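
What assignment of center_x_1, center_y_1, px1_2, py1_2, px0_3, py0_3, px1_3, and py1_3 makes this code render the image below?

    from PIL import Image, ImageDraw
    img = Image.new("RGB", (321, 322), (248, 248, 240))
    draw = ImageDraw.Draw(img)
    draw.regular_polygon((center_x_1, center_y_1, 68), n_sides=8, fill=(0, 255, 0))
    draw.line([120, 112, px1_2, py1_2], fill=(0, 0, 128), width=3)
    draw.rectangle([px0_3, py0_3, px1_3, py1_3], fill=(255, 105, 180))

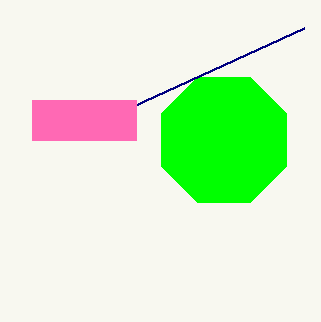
center_x_1 = 224, center_y_1 = 140, px1_2 = 304, py1_2 = 28, px0_3 = 32, py0_3 = 100, px1_3 = 136, py1_3 = 140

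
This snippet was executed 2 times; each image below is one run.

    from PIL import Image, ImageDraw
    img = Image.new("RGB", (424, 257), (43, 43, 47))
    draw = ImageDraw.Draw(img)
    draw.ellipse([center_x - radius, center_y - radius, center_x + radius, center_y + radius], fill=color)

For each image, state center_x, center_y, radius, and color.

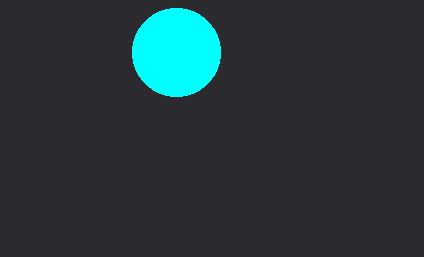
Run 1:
center_x = 176
center_y = 52
radius = 44
color = 'cyan'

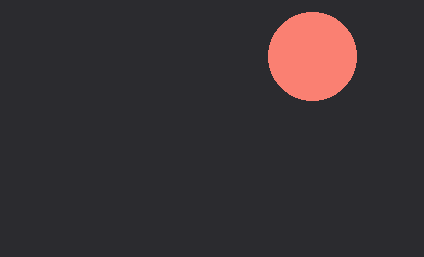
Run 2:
center_x = 312
center_y = 56
radius = 44
color = 'salmon'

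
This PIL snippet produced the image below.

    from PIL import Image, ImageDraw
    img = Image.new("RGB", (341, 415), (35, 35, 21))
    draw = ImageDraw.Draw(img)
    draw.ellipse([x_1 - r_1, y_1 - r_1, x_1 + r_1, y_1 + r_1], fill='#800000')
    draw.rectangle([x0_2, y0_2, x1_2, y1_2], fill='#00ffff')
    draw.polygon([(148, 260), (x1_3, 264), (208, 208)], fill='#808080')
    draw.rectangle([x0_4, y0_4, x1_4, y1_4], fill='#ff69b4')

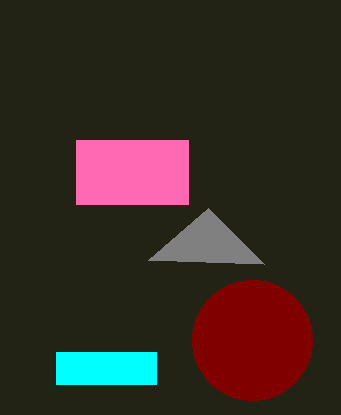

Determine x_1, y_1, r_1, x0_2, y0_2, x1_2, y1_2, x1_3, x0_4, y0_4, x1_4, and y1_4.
x_1 = 252
y_1 = 340
r_1 = 60
x0_2 = 56
y0_2 = 352
x1_2 = 156
y1_2 = 384
x1_3 = 264
x0_4 = 76
y0_4 = 140
x1_4 = 188
y1_4 = 204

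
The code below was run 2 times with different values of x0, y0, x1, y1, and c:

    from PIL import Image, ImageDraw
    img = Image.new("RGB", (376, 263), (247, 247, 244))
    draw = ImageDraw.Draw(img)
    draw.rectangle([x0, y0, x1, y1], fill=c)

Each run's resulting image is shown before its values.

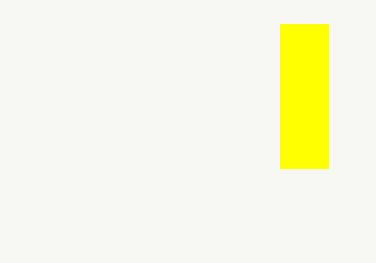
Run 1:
x0 = 280, y0 = 24, x1 = 328, y1 = 168, c = 'yellow'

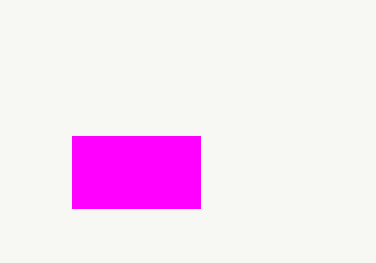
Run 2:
x0 = 72; y0 = 136; x1 = 200; y1 = 208; c = 'magenta'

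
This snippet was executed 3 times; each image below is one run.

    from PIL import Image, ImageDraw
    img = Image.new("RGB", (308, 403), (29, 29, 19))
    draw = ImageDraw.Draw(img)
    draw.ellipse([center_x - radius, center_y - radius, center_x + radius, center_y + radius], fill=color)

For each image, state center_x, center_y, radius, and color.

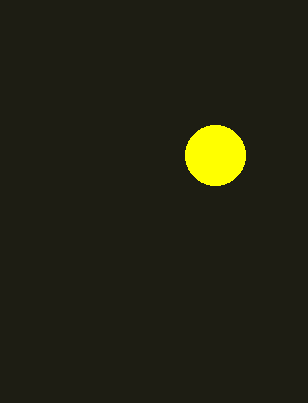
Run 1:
center_x = 215; center_y = 155; radius = 30; color = 'yellow'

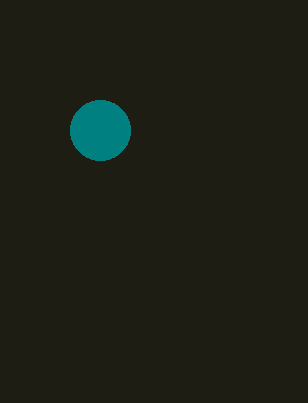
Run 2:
center_x = 100; center_y = 130; radius = 30; color = 'teal'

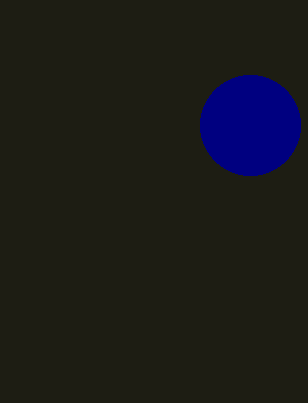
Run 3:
center_x = 250
center_y = 125
radius = 50
color = 'navy'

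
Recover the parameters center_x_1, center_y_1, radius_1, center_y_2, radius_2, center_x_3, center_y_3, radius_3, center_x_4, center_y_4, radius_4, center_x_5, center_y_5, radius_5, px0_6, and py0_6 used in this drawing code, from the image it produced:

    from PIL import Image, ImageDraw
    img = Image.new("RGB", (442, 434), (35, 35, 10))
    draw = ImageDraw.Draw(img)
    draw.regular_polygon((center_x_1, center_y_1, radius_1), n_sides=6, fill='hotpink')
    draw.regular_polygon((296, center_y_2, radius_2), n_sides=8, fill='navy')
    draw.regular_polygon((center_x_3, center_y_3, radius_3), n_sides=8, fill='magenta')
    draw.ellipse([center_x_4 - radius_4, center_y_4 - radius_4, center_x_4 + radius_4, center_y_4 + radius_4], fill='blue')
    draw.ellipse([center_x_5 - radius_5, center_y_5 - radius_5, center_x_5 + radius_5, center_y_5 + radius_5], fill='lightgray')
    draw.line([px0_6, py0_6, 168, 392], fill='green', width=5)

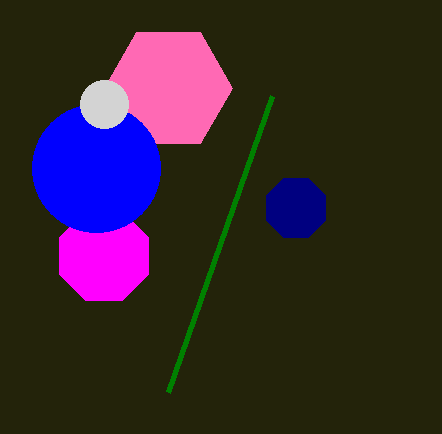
center_x_1 = 168, center_y_1 = 88, radius_1 = 64, center_y_2 = 208, radius_2 = 32, center_x_3 = 104, center_y_3 = 256, radius_3 = 48, center_x_4 = 96, center_y_4 = 168, radius_4 = 64, center_x_5 = 104, center_y_5 = 104, radius_5 = 24, px0_6 = 272, py0_6 = 96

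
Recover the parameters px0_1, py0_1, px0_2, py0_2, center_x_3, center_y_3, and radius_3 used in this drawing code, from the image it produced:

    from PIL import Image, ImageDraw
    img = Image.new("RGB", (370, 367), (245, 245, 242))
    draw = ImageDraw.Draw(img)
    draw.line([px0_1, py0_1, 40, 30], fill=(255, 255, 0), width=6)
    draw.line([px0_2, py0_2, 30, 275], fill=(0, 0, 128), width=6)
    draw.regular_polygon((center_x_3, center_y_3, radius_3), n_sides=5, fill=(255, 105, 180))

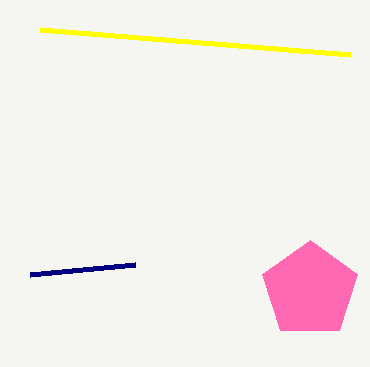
px0_1 = 350; py0_1 = 55; px0_2 = 135; py0_2 = 265; center_x_3 = 310; center_y_3 = 290; radius_3 = 50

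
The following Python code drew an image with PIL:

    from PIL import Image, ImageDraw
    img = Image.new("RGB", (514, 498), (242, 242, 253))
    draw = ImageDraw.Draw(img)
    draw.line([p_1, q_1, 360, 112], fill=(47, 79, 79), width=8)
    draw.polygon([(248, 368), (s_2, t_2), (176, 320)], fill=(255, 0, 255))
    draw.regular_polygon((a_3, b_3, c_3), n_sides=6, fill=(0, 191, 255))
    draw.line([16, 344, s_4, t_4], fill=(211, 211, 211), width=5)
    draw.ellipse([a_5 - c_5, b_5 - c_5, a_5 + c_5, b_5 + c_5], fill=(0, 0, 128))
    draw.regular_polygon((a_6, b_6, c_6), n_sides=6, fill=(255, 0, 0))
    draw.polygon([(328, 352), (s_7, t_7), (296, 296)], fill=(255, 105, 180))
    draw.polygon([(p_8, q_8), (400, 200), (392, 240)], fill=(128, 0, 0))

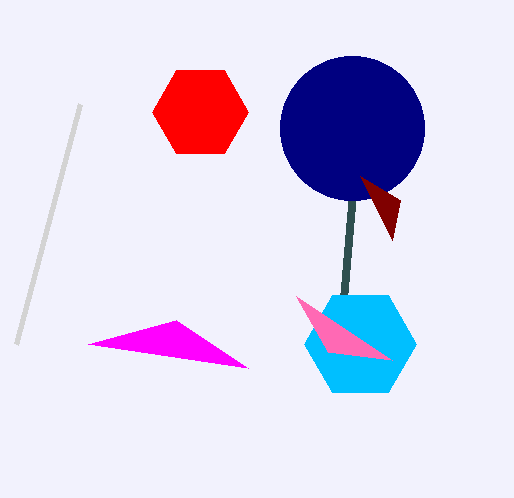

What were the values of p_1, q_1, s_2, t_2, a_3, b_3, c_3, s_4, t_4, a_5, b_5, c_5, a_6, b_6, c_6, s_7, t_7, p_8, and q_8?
p_1 = 336; q_1 = 392; s_2 = 88; t_2 = 344; a_3 = 360; b_3 = 344; c_3 = 56; s_4 = 80; t_4 = 104; a_5 = 352; b_5 = 128; c_5 = 72; a_6 = 200; b_6 = 112; c_6 = 48; s_7 = 392; t_7 = 360; p_8 = 360; q_8 = 176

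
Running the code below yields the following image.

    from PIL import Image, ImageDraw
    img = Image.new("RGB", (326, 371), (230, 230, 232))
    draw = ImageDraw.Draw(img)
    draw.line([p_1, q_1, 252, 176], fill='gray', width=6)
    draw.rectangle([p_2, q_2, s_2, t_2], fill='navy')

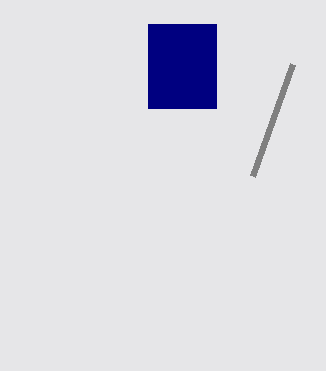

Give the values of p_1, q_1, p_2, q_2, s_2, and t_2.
p_1 = 292, q_1 = 64, p_2 = 148, q_2 = 24, s_2 = 216, t_2 = 108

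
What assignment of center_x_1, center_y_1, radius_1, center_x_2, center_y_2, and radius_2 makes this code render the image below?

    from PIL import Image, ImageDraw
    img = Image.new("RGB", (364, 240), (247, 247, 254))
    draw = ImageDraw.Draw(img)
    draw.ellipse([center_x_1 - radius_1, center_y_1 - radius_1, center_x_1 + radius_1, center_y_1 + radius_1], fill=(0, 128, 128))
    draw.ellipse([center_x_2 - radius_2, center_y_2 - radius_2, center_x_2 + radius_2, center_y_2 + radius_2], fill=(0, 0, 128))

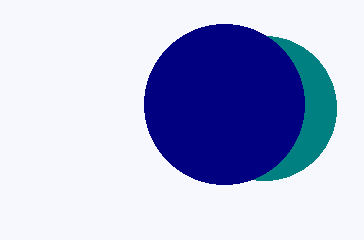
center_x_1 = 264
center_y_1 = 108
radius_1 = 72
center_x_2 = 224
center_y_2 = 104
radius_2 = 80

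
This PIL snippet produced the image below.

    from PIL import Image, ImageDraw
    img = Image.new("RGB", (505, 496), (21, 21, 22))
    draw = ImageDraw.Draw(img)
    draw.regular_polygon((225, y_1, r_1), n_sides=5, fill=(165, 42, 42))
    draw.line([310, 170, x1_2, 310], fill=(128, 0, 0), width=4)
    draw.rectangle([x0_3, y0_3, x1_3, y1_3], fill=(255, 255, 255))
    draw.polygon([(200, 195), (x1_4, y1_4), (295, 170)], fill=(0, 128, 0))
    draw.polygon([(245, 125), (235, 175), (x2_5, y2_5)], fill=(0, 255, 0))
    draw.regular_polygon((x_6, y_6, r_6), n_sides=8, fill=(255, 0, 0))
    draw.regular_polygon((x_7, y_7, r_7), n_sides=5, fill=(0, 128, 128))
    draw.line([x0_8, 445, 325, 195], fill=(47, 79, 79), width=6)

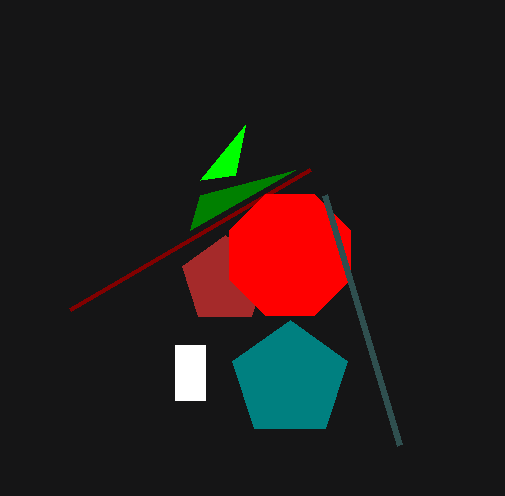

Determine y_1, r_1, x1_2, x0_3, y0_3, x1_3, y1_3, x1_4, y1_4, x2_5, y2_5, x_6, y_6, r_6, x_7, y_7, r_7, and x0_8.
y_1 = 280, r_1 = 45, x1_2 = 70, x0_3 = 175, y0_3 = 345, x1_3 = 205, y1_3 = 400, x1_4 = 190, y1_4 = 230, x2_5 = 200, y2_5 = 180, x_6 = 290, y_6 = 255, r_6 = 65, x_7 = 290, y_7 = 380, r_7 = 60, x0_8 = 400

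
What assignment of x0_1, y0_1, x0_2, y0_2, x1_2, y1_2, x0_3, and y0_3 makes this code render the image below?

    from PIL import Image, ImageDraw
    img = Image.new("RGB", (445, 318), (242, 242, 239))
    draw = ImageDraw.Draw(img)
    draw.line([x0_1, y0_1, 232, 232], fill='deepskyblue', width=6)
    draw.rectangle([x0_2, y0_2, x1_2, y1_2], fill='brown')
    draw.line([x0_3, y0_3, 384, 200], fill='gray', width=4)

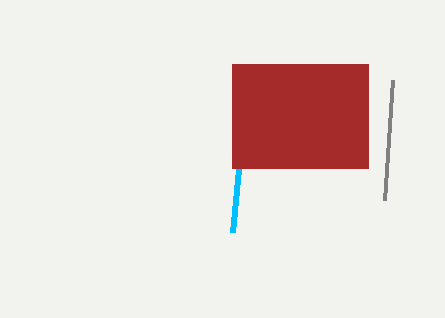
x0_1 = 248, y0_1 = 64, x0_2 = 232, y0_2 = 64, x1_2 = 368, y1_2 = 168, x0_3 = 392, y0_3 = 80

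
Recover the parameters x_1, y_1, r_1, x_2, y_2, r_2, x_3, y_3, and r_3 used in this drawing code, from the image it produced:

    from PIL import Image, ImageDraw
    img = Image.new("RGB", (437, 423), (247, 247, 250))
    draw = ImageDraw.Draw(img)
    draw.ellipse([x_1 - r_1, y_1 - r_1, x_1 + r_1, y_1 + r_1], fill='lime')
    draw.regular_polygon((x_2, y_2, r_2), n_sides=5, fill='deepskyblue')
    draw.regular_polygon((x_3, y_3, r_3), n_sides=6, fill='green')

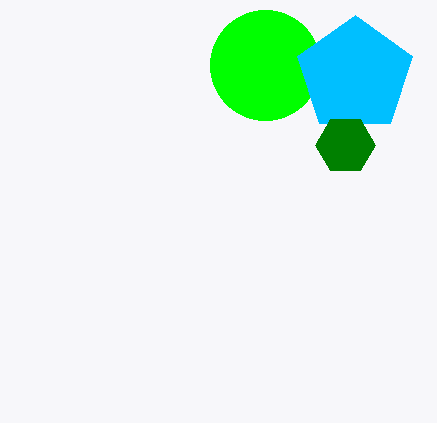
x_1 = 265, y_1 = 65, r_1 = 55, x_2 = 355, y_2 = 75, r_2 = 60, x_3 = 345, y_3 = 145, r_3 = 30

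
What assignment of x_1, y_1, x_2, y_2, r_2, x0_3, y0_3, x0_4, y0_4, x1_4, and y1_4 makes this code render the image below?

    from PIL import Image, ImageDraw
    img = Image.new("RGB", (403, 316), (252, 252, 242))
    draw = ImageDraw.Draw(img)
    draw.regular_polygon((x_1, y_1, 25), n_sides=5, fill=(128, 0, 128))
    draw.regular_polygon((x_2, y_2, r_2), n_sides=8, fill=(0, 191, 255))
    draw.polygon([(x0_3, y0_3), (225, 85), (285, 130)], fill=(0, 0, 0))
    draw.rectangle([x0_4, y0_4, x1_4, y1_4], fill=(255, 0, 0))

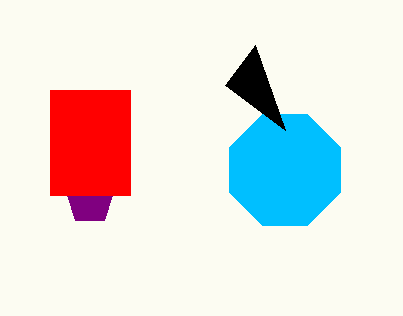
x_1 = 90; y_1 = 200; x_2 = 285; y_2 = 170; r_2 = 60; x0_3 = 255; y0_3 = 45; x0_4 = 50; y0_4 = 90; x1_4 = 130; y1_4 = 195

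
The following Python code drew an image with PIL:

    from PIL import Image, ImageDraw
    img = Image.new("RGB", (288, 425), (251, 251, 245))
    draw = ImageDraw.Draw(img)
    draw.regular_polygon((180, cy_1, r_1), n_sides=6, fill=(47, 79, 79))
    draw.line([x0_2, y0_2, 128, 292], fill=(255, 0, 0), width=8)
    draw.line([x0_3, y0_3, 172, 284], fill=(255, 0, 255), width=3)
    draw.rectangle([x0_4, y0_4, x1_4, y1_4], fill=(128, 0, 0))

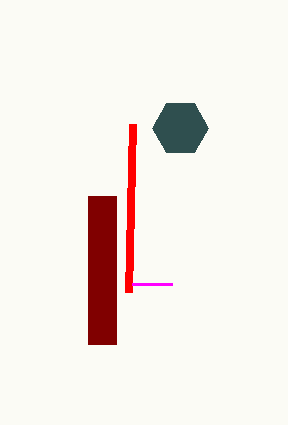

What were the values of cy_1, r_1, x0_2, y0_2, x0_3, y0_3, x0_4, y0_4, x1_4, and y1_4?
cy_1 = 128; r_1 = 28; x0_2 = 132; y0_2 = 124; x0_3 = 132; y0_3 = 284; x0_4 = 88; y0_4 = 196; x1_4 = 116; y1_4 = 344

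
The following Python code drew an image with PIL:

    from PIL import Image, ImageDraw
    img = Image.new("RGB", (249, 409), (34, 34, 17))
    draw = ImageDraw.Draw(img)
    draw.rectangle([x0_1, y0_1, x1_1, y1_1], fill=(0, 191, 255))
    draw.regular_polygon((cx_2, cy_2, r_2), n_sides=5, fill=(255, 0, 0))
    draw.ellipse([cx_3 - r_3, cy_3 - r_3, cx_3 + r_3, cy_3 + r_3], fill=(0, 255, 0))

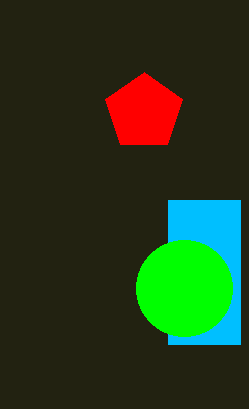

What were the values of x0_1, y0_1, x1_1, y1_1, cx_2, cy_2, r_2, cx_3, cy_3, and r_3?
x0_1 = 168, y0_1 = 200, x1_1 = 240, y1_1 = 344, cx_2 = 144, cy_2 = 112, r_2 = 40, cx_3 = 184, cy_3 = 288, r_3 = 48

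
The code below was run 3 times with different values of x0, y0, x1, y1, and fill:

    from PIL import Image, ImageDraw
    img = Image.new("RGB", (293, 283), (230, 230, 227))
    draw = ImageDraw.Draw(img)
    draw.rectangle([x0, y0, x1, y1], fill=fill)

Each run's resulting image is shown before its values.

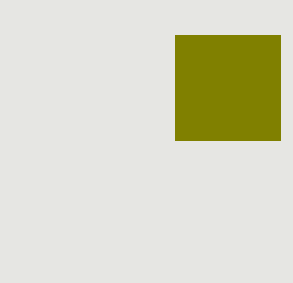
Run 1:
x0 = 175; y0 = 35; x1 = 280; y1 = 140; fill = 'olive'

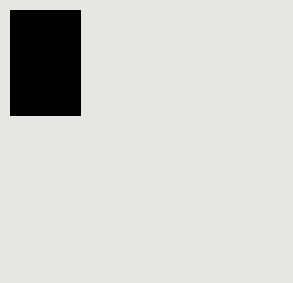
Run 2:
x0 = 10; y0 = 10; x1 = 80; y1 = 115; fill = 'black'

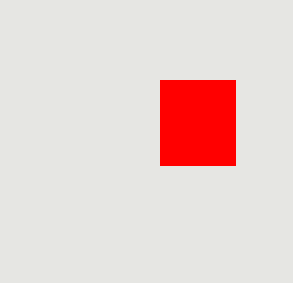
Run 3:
x0 = 160
y0 = 80
x1 = 235
y1 = 165
fill = 'red'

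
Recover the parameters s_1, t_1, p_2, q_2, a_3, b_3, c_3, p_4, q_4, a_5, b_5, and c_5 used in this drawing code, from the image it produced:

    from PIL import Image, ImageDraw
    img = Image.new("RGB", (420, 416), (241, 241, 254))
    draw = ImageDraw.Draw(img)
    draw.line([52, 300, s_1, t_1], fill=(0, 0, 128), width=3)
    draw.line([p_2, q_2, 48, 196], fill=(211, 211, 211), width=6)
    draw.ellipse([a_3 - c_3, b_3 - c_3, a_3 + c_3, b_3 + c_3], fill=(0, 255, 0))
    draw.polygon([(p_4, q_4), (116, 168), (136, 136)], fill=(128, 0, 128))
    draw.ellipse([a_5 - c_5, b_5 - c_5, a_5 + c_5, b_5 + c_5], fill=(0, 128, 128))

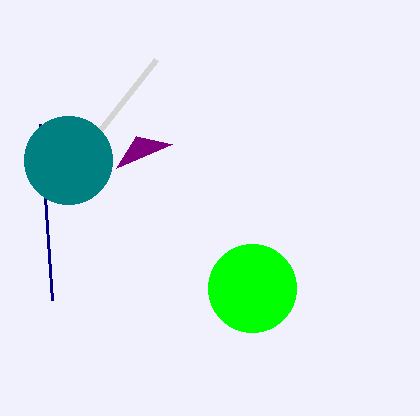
s_1 = 40; t_1 = 124; p_2 = 156; q_2 = 60; a_3 = 252; b_3 = 288; c_3 = 44; p_4 = 172; q_4 = 144; a_5 = 68; b_5 = 160; c_5 = 44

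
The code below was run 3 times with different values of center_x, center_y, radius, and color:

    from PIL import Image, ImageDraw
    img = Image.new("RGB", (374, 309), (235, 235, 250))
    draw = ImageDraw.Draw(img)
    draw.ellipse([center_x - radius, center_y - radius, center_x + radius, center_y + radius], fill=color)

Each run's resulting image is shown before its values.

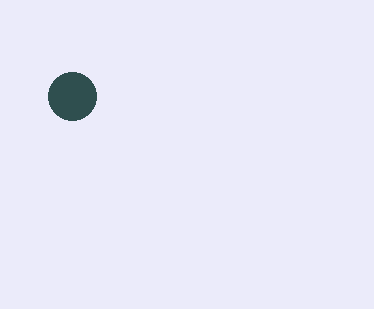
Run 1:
center_x = 72
center_y = 96
radius = 24
color = 'darkslategray'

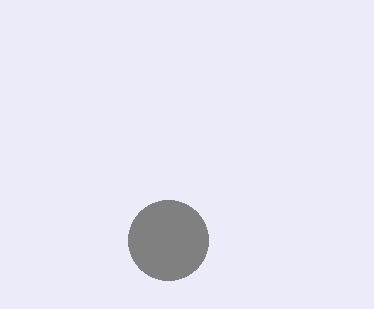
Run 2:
center_x = 168
center_y = 240
radius = 40
color = 'gray'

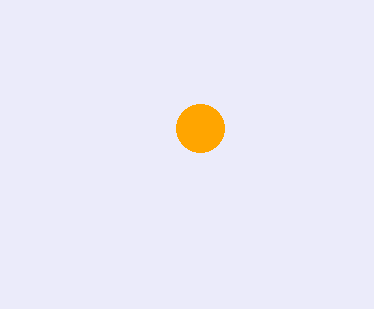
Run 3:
center_x = 200, center_y = 128, radius = 24, color = 'orange'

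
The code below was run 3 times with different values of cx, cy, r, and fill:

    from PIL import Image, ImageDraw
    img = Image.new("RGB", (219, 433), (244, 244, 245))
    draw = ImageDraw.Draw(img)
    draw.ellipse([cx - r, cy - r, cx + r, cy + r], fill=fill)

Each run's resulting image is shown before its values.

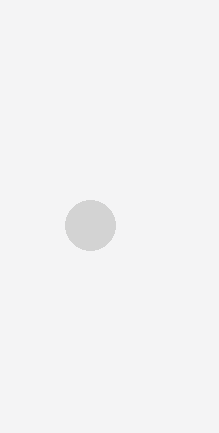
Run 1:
cx = 90, cy = 225, r = 25, fill = 'lightgray'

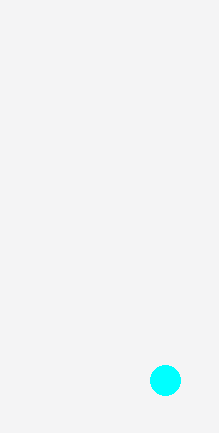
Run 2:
cx = 165
cy = 380
r = 15
fill = 'cyan'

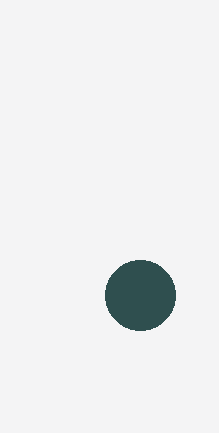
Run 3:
cx = 140
cy = 295
r = 35
fill = 'darkslategray'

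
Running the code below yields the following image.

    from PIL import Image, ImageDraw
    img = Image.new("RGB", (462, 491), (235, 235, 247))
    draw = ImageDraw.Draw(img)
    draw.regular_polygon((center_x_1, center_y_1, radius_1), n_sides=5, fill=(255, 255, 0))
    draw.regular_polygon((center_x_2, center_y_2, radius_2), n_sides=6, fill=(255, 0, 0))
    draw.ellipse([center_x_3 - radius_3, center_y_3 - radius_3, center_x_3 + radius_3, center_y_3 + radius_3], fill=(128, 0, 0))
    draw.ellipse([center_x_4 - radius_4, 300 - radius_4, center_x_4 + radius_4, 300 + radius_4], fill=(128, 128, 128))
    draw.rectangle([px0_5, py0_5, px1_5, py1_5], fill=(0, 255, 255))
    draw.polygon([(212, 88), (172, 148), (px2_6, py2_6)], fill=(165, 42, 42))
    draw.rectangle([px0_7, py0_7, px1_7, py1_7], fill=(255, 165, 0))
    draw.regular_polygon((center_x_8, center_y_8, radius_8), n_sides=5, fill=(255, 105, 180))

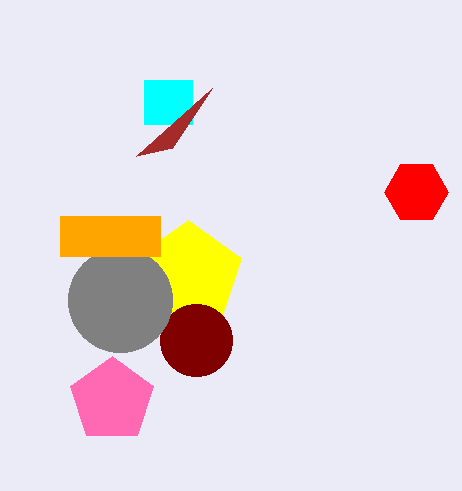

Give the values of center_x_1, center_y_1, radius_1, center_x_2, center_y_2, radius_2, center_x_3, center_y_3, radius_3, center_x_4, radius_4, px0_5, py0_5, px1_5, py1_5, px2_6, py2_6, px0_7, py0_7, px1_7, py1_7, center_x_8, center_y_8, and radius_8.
center_x_1 = 188; center_y_1 = 276; radius_1 = 56; center_x_2 = 416; center_y_2 = 192; radius_2 = 32; center_x_3 = 196; center_y_3 = 340; radius_3 = 36; center_x_4 = 120; radius_4 = 52; px0_5 = 144; py0_5 = 80; px1_5 = 192; py1_5 = 124; px2_6 = 136; py2_6 = 156; px0_7 = 60; py0_7 = 216; px1_7 = 160; py1_7 = 256; center_x_8 = 112; center_y_8 = 400; radius_8 = 44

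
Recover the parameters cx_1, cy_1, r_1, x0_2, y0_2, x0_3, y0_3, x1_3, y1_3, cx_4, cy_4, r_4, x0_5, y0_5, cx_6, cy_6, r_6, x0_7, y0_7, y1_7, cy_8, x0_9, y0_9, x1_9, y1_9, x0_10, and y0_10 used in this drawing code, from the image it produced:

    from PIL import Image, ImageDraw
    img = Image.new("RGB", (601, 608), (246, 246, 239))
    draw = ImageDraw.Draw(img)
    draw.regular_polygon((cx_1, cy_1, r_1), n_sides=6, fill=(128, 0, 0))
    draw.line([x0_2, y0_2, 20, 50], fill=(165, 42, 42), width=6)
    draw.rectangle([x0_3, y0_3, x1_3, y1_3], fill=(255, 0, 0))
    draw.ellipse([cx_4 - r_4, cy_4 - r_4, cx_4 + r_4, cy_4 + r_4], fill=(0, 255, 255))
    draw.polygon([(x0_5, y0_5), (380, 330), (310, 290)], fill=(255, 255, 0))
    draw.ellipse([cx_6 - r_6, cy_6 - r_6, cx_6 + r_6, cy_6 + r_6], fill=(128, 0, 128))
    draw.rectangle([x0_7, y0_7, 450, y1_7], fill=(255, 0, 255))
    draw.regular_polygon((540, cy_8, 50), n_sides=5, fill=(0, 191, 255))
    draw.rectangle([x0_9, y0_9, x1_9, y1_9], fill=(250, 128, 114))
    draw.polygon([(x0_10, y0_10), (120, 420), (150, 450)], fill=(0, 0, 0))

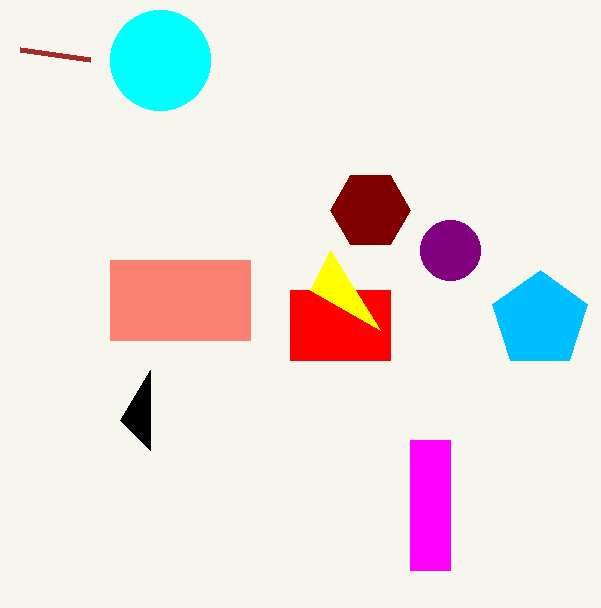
cx_1 = 370; cy_1 = 210; r_1 = 40; x0_2 = 90; y0_2 = 60; x0_3 = 290; y0_3 = 290; x1_3 = 390; y1_3 = 360; cx_4 = 160; cy_4 = 60; r_4 = 50; x0_5 = 330; y0_5 = 250; cx_6 = 450; cy_6 = 250; r_6 = 30; x0_7 = 410; y0_7 = 440; y1_7 = 570; cy_8 = 320; x0_9 = 110; y0_9 = 260; x1_9 = 250; y1_9 = 340; x0_10 = 150; y0_10 = 370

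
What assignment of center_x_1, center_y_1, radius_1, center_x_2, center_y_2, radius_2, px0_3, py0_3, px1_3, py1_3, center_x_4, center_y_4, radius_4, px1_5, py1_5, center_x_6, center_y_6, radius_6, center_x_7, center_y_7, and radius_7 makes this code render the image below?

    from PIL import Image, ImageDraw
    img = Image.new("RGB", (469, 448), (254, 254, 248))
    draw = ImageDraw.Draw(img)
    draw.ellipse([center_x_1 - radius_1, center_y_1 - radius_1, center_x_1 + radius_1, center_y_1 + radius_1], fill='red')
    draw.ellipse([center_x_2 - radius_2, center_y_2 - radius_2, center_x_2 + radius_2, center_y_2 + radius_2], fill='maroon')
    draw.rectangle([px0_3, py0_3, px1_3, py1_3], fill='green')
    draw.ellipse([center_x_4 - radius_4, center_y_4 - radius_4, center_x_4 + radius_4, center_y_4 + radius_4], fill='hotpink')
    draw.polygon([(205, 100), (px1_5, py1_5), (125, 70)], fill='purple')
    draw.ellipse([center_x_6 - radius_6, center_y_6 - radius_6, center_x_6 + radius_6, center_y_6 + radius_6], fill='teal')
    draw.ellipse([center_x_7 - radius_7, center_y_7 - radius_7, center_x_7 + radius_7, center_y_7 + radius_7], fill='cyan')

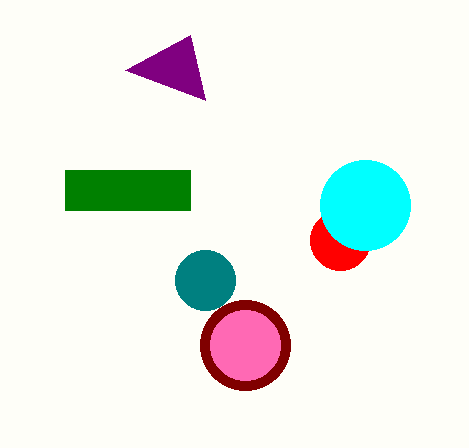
center_x_1 = 340; center_y_1 = 240; radius_1 = 30; center_x_2 = 245; center_y_2 = 345; radius_2 = 45; px0_3 = 65; py0_3 = 170; px1_3 = 190; py1_3 = 210; center_x_4 = 245; center_y_4 = 345; radius_4 = 35; px1_5 = 190; py1_5 = 35; center_x_6 = 205; center_y_6 = 280; radius_6 = 30; center_x_7 = 365; center_y_7 = 205; radius_7 = 45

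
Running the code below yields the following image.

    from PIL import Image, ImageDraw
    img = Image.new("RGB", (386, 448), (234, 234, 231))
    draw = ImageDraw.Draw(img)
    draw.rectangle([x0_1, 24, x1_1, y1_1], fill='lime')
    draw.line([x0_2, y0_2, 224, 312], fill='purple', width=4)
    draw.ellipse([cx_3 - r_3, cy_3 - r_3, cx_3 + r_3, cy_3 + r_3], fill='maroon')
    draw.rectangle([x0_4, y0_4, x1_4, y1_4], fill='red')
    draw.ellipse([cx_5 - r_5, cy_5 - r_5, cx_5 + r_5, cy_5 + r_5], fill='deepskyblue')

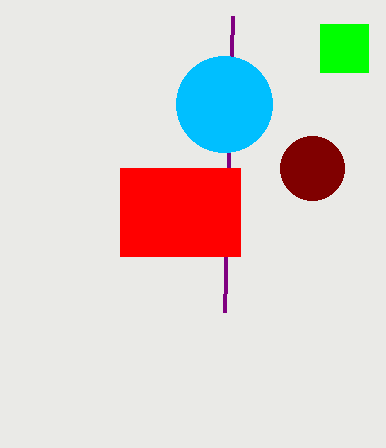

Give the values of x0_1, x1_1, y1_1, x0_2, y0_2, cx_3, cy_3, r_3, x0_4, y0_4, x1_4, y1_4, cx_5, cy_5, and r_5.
x0_1 = 320; x1_1 = 368; y1_1 = 72; x0_2 = 232; y0_2 = 16; cx_3 = 312; cy_3 = 168; r_3 = 32; x0_4 = 120; y0_4 = 168; x1_4 = 240; y1_4 = 256; cx_5 = 224; cy_5 = 104; r_5 = 48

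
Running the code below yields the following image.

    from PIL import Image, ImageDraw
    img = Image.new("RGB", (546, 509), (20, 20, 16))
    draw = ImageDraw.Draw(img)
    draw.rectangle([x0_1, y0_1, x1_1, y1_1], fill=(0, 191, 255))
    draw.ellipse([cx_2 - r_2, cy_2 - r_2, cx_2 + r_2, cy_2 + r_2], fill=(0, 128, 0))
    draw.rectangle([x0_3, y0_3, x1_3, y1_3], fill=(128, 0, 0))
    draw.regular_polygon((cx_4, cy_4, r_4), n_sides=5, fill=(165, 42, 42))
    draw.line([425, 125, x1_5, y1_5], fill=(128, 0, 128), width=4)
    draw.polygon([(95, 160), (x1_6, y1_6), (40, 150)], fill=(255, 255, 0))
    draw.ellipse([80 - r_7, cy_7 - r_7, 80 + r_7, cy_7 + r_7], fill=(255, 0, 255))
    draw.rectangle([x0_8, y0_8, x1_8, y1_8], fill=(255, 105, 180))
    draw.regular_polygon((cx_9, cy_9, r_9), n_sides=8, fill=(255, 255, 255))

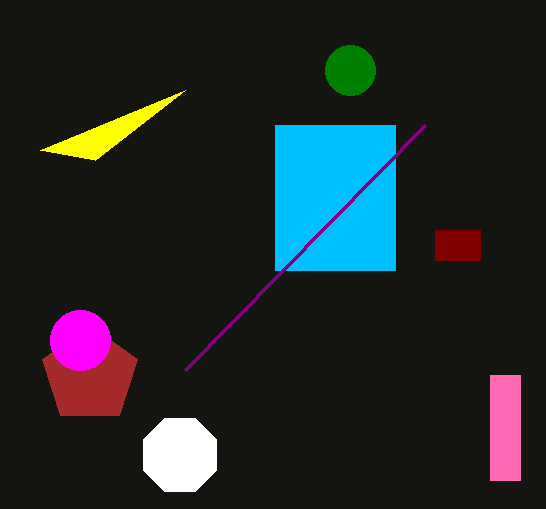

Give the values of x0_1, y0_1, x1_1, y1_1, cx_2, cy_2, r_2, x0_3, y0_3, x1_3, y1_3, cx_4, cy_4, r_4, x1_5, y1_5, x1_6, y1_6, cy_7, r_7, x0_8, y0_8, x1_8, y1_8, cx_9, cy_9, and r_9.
x0_1 = 275
y0_1 = 125
x1_1 = 395
y1_1 = 270
cx_2 = 350
cy_2 = 70
r_2 = 25
x0_3 = 435
y0_3 = 230
x1_3 = 480
y1_3 = 260
cx_4 = 90
cy_4 = 375
r_4 = 50
x1_5 = 185
y1_5 = 370
x1_6 = 185
y1_6 = 90
cy_7 = 340
r_7 = 30
x0_8 = 490
y0_8 = 375
x1_8 = 520
y1_8 = 480
cx_9 = 180
cy_9 = 455
r_9 = 40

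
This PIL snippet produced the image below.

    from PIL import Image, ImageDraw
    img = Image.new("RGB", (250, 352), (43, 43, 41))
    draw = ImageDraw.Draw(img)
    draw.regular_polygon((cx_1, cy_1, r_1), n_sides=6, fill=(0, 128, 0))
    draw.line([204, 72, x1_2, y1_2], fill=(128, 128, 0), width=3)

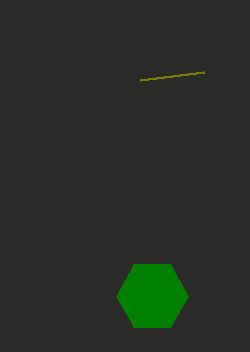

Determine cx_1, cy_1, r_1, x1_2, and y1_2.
cx_1 = 152
cy_1 = 296
r_1 = 36
x1_2 = 140
y1_2 = 80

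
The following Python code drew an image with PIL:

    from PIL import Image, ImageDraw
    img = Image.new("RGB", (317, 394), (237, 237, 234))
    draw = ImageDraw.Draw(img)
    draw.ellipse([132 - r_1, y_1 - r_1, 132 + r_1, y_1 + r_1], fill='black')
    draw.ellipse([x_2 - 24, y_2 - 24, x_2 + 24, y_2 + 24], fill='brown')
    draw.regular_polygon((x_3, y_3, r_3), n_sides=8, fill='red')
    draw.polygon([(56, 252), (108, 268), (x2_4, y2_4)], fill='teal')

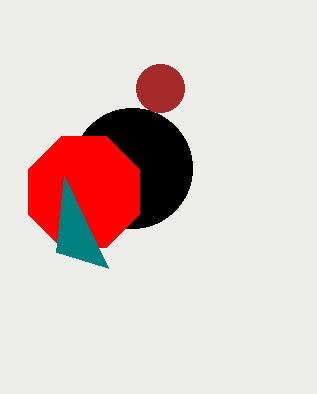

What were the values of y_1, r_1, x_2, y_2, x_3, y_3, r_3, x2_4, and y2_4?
y_1 = 168
r_1 = 60
x_2 = 160
y_2 = 88
x_3 = 84
y_3 = 192
r_3 = 60
x2_4 = 64
y2_4 = 176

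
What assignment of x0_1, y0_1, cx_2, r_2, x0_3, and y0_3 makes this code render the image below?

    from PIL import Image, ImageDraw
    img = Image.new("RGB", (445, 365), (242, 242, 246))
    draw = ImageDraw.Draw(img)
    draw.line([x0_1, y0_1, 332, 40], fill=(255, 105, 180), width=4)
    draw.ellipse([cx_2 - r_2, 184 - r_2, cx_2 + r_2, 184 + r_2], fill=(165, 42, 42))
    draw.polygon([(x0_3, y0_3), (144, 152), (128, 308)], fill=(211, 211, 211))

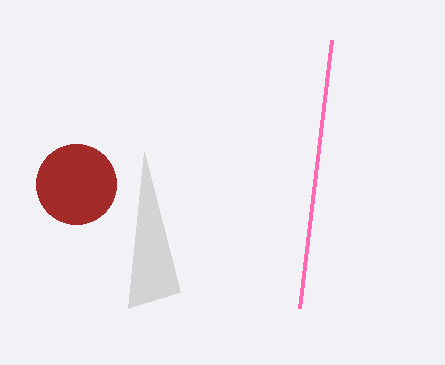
x0_1 = 300; y0_1 = 308; cx_2 = 76; r_2 = 40; x0_3 = 180; y0_3 = 292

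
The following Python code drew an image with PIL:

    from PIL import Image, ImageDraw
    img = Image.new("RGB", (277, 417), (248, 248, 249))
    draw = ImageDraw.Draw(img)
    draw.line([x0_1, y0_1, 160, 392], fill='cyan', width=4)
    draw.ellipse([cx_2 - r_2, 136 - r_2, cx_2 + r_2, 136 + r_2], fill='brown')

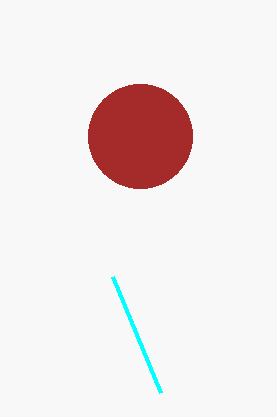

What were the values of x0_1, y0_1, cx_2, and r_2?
x0_1 = 112, y0_1 = 276, cx_2 = 140, r_2 = 52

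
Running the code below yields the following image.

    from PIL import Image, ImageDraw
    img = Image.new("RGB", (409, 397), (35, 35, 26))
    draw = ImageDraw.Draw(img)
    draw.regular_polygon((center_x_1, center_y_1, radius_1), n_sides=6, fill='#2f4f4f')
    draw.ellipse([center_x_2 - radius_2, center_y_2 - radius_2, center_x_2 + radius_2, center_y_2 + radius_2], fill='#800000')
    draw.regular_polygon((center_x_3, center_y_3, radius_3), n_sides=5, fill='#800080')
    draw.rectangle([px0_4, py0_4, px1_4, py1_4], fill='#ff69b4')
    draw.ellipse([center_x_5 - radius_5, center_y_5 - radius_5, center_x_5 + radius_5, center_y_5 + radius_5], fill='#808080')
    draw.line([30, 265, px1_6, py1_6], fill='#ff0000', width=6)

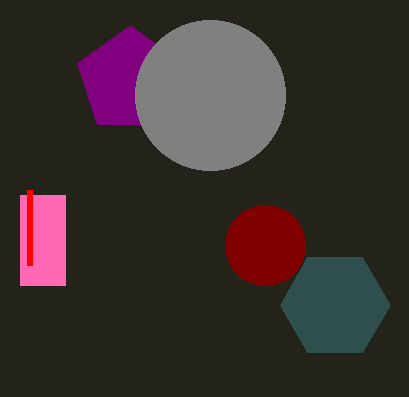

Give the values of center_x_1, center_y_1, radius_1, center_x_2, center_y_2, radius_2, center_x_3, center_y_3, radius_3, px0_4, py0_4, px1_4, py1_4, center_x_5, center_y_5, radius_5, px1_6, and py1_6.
center_x_1 = 335; center_y_1 = 305; radius_1 = 55; center_x_2 = 265; center_y_2 = 245; radius_2 = 40; center_x_3 = 130; center_y_3 = 80; radius_3 = 55; px0_4 = 20; py0_4 = 195; px1_4 = 65; py1_4 = 285; center_x_5 = 210; center_y_5 = 95; radius_5 = 75; px1_6 = 30; py1_6 = 190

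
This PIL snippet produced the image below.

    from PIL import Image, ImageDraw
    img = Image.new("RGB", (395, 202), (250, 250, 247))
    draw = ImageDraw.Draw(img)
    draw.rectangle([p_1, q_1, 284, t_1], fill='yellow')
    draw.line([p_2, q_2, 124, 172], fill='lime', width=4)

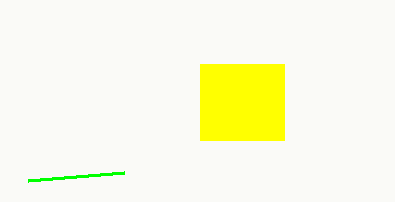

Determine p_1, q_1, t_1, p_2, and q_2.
p_1 = 200, q_1 = 64, t_1 = 140, p_2 = 28, q_2 = 180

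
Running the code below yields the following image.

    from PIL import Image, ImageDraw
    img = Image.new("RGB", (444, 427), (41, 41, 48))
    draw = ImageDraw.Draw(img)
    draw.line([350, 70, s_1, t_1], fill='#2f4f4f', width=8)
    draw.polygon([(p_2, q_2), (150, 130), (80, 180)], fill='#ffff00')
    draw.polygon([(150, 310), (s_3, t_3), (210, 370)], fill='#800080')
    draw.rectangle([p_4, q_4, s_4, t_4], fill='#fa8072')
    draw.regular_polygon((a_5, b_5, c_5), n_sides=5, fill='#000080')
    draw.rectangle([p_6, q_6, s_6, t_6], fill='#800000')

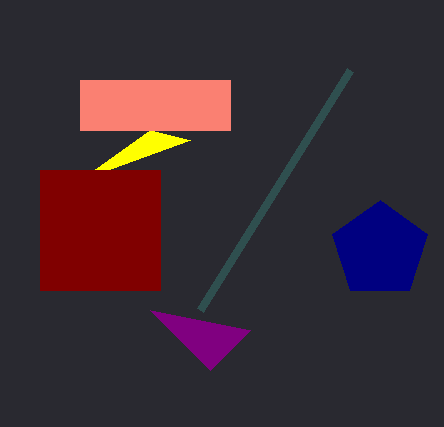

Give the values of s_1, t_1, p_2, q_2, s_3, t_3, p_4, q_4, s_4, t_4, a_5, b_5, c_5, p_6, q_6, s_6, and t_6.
s_1 = 200
t_1 = 310
p_2 = 190
q_2 = 140
s_3 = 250
t_3 = 330
p_4 = 80
q_4 = 80
s_4 = 230
t_4 = 130
a_5 = 380
b_5 = 250
c_5 = 50
p_6 = 40
q_6 = 170
s_6 = 160
t_6 = 290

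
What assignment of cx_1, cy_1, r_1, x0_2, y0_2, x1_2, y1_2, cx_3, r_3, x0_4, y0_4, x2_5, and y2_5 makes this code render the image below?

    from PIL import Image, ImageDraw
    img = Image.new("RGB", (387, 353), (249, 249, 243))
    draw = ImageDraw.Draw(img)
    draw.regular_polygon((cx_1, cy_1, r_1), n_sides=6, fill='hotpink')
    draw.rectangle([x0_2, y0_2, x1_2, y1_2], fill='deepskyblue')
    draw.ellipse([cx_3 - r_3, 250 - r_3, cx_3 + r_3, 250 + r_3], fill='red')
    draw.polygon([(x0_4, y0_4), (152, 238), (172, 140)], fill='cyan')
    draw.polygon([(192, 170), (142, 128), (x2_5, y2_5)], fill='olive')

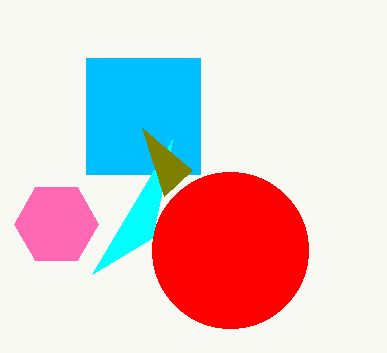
cx_1 = 56; cy_1 = 224; r_1 = 42; x0_2 = 86; y0_2 = 58; x1_2 = 200; y1_2 = 174; cx_3 = 230; r_3 = 78; x0_4 = 92; y0_4 = 274; x2_5 = 164; y2_5 = 196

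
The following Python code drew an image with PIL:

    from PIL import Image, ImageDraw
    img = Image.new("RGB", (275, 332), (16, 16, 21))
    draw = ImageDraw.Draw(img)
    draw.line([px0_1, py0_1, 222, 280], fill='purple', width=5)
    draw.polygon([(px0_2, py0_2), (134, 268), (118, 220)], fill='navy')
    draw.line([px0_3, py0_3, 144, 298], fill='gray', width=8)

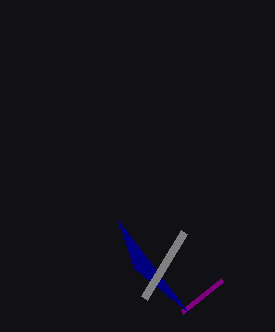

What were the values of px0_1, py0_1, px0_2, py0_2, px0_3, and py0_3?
px0_1 = 182, py0_1 = 312, px0_2 = 188, py0_2 = 312, px0_3 = 184, py0_3 = 232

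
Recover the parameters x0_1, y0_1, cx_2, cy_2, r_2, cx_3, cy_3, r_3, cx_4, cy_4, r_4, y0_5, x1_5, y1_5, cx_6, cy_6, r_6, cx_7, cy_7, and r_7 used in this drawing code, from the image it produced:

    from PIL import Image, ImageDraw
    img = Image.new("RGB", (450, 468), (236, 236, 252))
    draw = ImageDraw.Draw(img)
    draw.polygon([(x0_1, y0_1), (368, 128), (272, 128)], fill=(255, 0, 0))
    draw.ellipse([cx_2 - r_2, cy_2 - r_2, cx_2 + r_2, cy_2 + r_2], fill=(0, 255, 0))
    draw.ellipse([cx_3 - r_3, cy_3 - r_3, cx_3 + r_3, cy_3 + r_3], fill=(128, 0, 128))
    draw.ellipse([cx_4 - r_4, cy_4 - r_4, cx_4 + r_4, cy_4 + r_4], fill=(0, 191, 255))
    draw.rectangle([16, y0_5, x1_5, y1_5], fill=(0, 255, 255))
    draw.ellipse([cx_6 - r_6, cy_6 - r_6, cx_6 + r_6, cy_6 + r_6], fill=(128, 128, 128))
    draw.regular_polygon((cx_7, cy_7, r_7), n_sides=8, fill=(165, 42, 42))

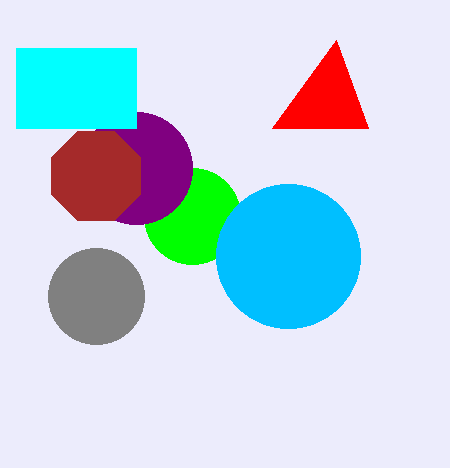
x0_1 = 336
y0_1 = 40
cx_2 = 192
cy_2 = 216
r_2 = 48
cx_3 = 136
cy_3 = 168
r_3 = 56
cx_4 = 288
cy_4 = 256
r_4 = 72
y0_5 = 48
x1_5 = 136
y1_5 = 128
cx_6 = 96
cy_6 = 296
r_6 = 48
cx_7 = 96
cy_7 = 176
r_7 = 48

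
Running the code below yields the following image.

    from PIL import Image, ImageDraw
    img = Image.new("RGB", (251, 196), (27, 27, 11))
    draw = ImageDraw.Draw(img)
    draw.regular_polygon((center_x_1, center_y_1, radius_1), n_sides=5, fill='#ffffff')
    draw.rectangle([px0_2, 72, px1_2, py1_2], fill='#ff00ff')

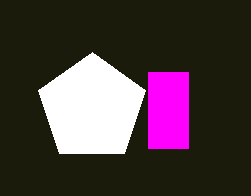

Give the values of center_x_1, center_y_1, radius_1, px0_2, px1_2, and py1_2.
center_x_1 = 92, center_y_1 = 108, radius_1 = 56, px0_2 = 148, px1_2 = 188, py1_2 = 148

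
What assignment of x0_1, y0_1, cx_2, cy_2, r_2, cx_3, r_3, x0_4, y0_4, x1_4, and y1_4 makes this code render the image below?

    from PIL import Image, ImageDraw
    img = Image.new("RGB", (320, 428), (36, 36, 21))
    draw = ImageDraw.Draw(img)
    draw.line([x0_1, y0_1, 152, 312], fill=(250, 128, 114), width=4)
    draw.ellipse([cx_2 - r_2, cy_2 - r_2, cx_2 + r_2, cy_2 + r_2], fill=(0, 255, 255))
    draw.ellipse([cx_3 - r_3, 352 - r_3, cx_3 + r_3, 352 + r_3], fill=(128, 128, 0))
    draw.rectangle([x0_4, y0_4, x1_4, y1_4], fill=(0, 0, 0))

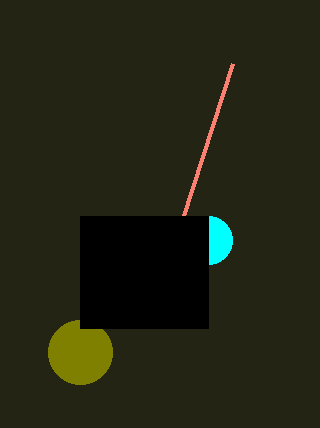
x0_1 = 232, y0_1 = 64, cx_2 = 208, cy_2 = 240, r_2 = 24, cx_3 = 80, r_3 = 32, x0_4 = 80, y0_4 = 216, x1_4 = 208, y1_4 = 328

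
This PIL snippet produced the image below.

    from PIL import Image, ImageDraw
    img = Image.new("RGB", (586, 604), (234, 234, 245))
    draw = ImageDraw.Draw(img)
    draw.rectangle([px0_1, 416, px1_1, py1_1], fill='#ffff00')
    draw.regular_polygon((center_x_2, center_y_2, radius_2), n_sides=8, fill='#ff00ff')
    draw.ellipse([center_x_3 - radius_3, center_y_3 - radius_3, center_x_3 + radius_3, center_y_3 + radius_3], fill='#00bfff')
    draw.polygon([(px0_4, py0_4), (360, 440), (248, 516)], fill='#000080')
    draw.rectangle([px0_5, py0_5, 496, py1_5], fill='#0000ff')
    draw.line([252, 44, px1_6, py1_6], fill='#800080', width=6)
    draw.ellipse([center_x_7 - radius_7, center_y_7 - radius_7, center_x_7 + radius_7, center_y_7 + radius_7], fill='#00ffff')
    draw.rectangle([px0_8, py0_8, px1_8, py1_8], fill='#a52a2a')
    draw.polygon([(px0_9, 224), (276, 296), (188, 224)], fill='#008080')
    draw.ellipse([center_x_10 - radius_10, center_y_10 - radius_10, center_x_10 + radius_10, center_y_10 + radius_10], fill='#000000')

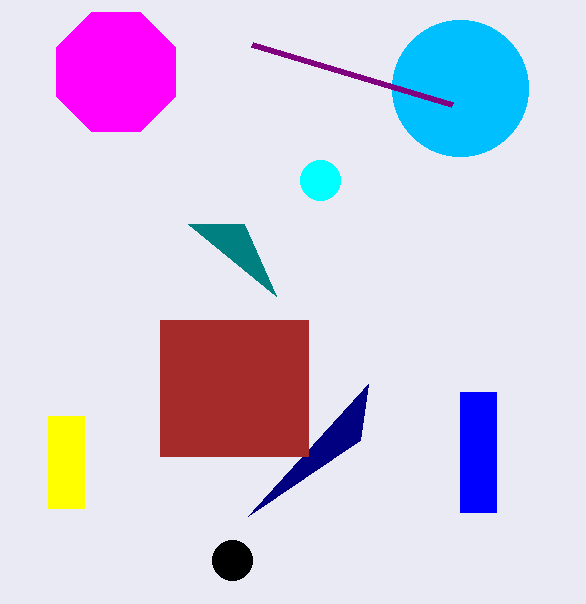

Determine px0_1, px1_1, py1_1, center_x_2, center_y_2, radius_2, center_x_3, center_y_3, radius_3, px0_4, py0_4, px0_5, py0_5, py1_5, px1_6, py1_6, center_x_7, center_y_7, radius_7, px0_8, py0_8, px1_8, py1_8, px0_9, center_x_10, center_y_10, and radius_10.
px0_1 = 48, px1_1 = 84, py1_1 = 508, center_x_2 = 116, center_y_2 = 72, radius_2 = 64, center_x_3 = 460, center_y_3 = 88, radius_3 = 68, px0_4 = 368, py0_4 = 384, px0_5 = 460, py0_5 = 392, py1_5 = 512, px1_6 = 452, py1_6 = 104, center_x_7 = 320, center_y_7 = 180, radius_7 = 20, px0_8 = 160, py0_8 = 320, px1_8 = 308, py1_8 = 456, px0_9 = 244, center_x_10 = 232, center_y_10 = 560, radius_10 = 20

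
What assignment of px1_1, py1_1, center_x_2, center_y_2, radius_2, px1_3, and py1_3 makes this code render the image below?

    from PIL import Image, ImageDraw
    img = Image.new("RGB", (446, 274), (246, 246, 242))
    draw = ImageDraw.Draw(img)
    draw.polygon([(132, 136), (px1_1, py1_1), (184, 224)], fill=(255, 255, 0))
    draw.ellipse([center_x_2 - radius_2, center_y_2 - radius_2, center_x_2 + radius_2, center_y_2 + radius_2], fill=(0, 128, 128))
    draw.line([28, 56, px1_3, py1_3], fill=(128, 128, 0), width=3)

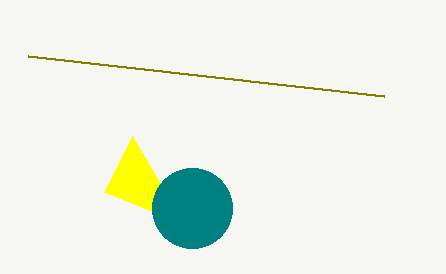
px1_1 = 104, py1_1 = 192, center_x_2 = 192, center_y_2 = 208, radius_2 = 40, px1_3 = 384, py1_3 = 96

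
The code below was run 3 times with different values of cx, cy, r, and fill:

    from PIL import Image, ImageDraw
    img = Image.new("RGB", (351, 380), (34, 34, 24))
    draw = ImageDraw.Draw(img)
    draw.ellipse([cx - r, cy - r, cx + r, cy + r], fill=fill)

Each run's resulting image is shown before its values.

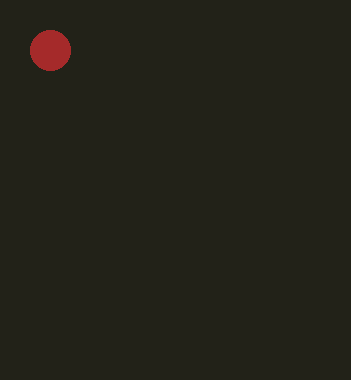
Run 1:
cx = 50
cy = 50
r = 20
fill = 'brown'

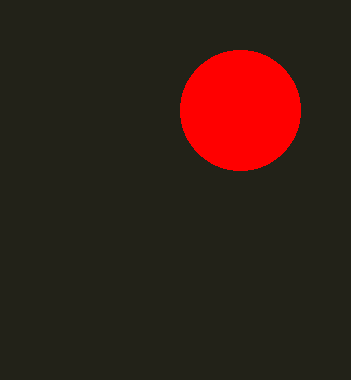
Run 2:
cx = 240; cy = 110; r = 60; fill = 'red'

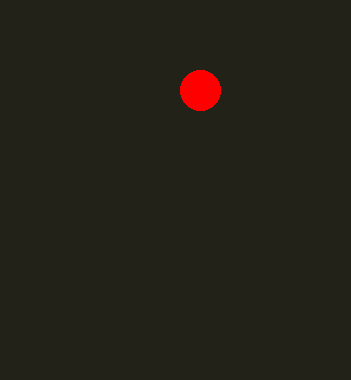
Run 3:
cx = 200; cy = 90; r = 20; fill = 'red'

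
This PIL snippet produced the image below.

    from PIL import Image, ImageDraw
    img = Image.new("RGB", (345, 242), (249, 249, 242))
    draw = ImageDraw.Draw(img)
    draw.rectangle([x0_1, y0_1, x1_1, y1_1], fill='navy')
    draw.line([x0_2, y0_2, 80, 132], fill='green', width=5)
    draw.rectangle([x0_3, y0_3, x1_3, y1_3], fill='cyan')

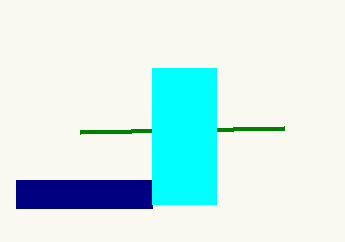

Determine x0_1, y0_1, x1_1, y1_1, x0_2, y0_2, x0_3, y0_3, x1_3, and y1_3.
x0_1 = 16
y0_1 = 180
x1_1 = 152
y1_1 = 208
x0_2 = 284
y0_2 = 128
x0_3 = 152
y0_3 = 68
x1_3 = 216
y1_3 = 204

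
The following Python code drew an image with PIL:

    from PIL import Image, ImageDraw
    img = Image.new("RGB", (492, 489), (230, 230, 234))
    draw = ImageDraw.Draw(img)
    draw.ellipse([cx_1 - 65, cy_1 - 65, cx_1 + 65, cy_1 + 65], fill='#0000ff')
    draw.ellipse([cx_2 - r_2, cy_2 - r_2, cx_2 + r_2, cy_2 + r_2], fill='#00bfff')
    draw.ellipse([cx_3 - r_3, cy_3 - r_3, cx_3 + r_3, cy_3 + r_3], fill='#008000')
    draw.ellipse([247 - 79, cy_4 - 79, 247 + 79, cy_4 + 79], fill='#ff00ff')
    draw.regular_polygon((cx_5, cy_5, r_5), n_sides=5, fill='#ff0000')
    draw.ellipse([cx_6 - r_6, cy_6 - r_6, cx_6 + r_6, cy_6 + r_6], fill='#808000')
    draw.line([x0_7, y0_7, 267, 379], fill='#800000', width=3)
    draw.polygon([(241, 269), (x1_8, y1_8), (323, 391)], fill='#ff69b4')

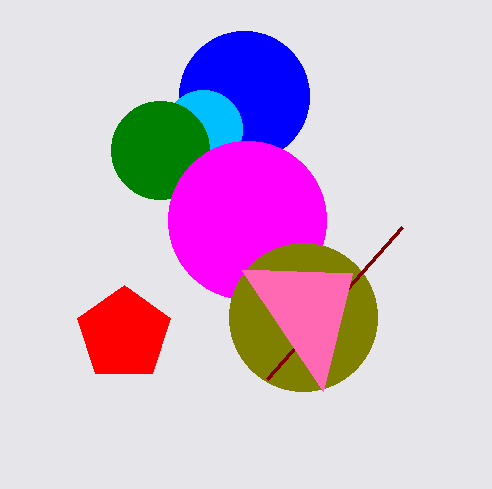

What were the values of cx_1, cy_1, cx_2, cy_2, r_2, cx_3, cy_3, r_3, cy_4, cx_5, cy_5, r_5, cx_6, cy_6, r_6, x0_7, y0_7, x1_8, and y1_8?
cx_1 = 244, cy_1 = 96, cx_2 = 203, cy_2 = 129, r_2 = 39, cx_3 = 160, cy_3 = 150, r_3 = 49, cy_4 = 220, cx_5 = 124, cy_5 = 334, r_5 = 49, cx_6 = 303, cy_6 = 317, r_6 = 74, x0_7 = 402, y0_7 = 227, x1_8 = 352, y1_8 = 273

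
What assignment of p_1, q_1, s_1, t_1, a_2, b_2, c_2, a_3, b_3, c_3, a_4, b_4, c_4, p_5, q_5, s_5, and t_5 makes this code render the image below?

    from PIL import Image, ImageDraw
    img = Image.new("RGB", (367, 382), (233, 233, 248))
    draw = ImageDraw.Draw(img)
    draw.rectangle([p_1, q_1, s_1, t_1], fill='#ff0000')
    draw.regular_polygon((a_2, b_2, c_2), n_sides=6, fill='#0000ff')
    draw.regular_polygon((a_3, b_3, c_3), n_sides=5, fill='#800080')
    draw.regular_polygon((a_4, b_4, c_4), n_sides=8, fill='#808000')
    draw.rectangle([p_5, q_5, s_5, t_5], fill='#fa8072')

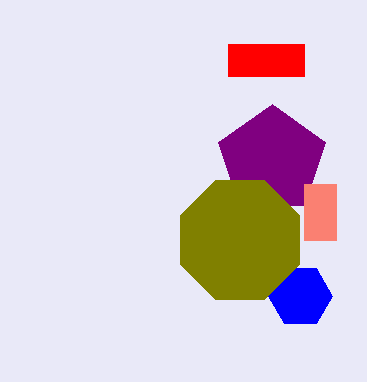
p_1 = 228
q_1 = 44
s_1 = 304
t_1 = 76
a_2 = 300
b_2 = 296
c_2 = 32
a_3 = 272
b_3 = 160
c_3 = 56
a_4 = 240
b_4 = 240
c_4 = 64
p_5 = 304
q_5 = 184
s_5 = 336
t_5 = 240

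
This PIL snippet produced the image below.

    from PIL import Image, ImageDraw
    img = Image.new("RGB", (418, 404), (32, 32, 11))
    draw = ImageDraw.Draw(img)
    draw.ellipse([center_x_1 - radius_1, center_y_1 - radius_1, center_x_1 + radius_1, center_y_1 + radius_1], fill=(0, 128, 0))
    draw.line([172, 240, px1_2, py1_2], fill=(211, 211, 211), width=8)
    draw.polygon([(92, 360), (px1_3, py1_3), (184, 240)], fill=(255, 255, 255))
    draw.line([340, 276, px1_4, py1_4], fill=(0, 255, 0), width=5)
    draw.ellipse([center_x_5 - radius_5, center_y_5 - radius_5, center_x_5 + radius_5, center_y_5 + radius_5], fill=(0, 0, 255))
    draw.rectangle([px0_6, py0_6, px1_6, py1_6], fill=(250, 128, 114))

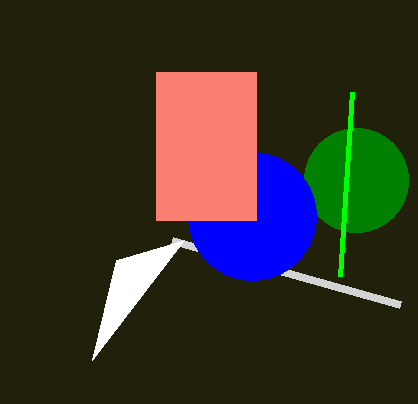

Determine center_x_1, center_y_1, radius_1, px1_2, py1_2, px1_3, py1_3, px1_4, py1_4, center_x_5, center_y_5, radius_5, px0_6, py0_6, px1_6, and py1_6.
center_x_1 = 356
center_y_1 = 180
radius_1 = 52
px1_2 = 400
py1_2 = 304
px1_3 = 116
py1_3 = 260
px1_4 = 352
py1_4 = 92
center_x_5 = 252
center_y_5 = 216
radius_5 = 64
px0_6 = 156
py0_6 = 72
px1_6 = 256
py1_6 = 220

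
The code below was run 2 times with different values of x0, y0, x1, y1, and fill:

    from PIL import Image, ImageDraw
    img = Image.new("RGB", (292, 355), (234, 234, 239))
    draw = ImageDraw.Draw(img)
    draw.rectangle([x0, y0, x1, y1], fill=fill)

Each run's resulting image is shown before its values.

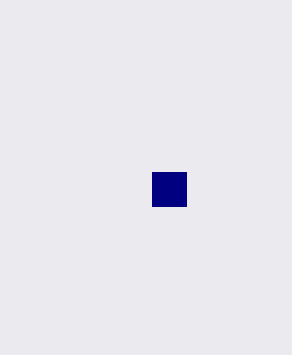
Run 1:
x0 = 152; y0 = 172; x1 = 186; y1 = 206; fill = 'navy'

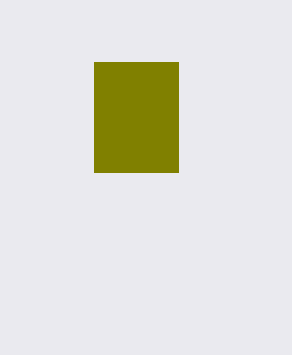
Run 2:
x0 = 94; y0 = 62; x1 = 178; y1 = 172; fill = 'olive'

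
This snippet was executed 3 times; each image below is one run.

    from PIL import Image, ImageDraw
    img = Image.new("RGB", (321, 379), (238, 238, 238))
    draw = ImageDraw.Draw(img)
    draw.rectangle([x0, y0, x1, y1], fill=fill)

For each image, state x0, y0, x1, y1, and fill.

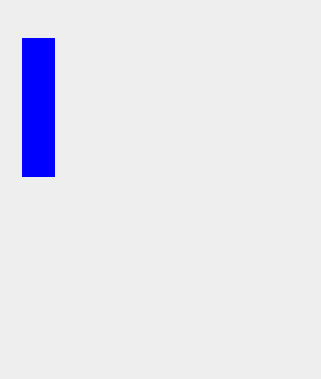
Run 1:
x0 = 22, y0 = 38, x1 = 54, y1 = 176, fill = 'blue'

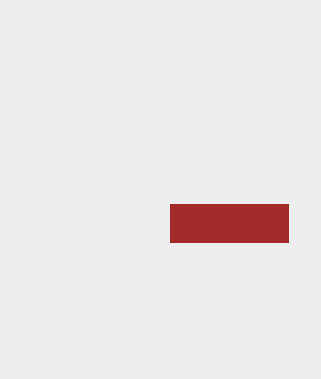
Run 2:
x0 = 170, y0 = 204, x1 = 288, y1 = 242, fill = 'brown'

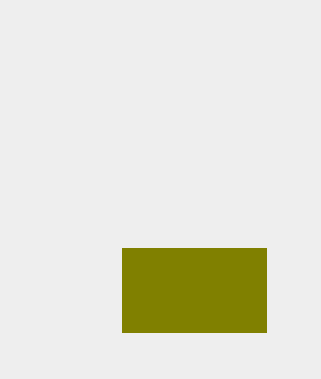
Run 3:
x0 = 122, y0 = 248, x1 = 266, y1 = 332, fill = 'olive'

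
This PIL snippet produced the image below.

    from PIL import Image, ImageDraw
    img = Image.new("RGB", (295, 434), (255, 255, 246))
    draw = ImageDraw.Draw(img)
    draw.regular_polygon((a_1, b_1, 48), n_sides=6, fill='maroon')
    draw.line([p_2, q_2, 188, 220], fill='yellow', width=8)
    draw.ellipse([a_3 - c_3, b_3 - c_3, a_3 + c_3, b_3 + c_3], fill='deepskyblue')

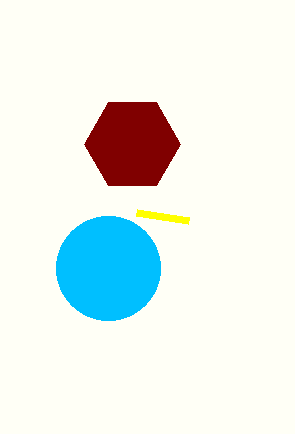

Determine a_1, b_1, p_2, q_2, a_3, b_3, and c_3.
a_1 = 132; b_1 = 144; p_2 = 136; q_2 = 212; a_3 = 108; b_3 = 268; c_3 = 52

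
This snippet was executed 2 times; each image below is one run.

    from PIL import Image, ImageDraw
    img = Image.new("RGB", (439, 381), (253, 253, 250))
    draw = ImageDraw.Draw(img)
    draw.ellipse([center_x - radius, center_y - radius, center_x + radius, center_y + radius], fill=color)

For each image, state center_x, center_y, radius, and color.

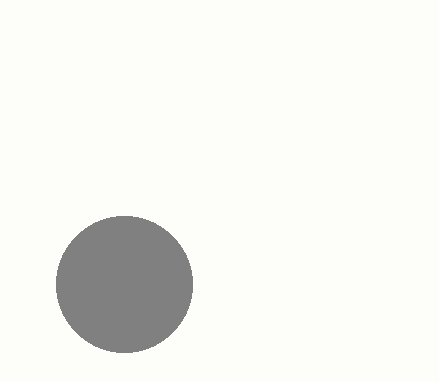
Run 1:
center_x = 124; center_y = 284; radius = 68; color = 'gray'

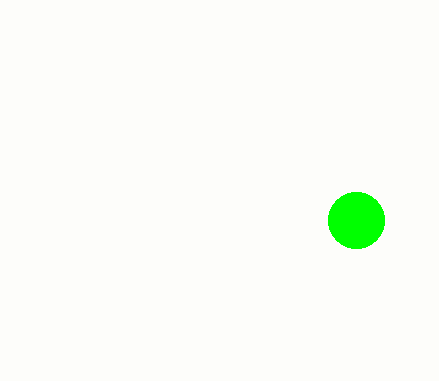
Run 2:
center_x = 356, center_y = 220, radius = 28, color = 'lime'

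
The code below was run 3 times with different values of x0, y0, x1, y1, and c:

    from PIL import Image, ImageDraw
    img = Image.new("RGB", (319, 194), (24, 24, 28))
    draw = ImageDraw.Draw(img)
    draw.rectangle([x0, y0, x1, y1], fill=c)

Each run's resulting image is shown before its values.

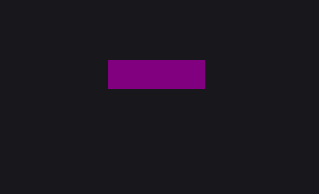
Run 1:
x0 = 108, y0 = 60, x1 = 204, y1 = 88, c = 'purple'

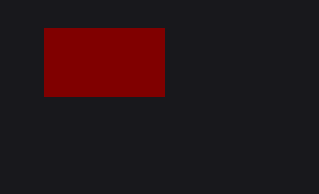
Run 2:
x0 = 44
y0 = 28
x1 = 164
y1 = 96
c = 'maroon'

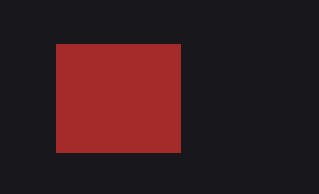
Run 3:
x0 = 56, y0 = 44, x1 = 180, y1 = 152, c = 'brown'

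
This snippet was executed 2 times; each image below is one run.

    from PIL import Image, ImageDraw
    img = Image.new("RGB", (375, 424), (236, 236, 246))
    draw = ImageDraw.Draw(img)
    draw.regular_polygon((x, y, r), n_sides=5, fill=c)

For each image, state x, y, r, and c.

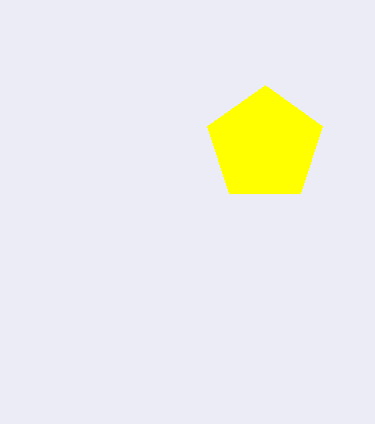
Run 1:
x = 265, y = 145, r = 60, c = 'yellow'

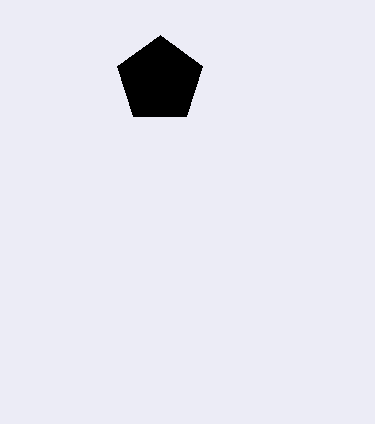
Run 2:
x = 160; y = 80; r = 45; c = 'black'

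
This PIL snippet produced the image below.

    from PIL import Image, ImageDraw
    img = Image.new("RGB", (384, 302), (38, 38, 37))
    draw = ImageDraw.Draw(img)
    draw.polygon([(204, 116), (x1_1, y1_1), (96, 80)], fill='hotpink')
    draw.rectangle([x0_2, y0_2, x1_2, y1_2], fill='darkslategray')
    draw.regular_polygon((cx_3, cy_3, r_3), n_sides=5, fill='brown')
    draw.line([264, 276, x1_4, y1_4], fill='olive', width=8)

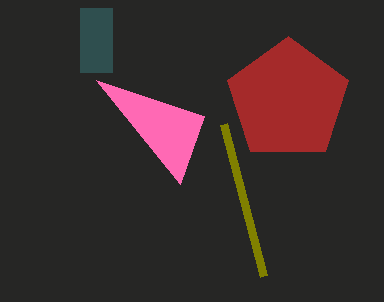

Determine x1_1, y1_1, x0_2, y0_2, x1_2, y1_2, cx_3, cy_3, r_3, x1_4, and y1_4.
x1_1 = 180
y1_1 = 184
x0_2 = 80
y0_2 = 8
x1_2 = 112
y1_2 = 72
cx_3 = 288
cy_3 = 100
r_3 = 64
x1_4 = 224
y1_4 = 124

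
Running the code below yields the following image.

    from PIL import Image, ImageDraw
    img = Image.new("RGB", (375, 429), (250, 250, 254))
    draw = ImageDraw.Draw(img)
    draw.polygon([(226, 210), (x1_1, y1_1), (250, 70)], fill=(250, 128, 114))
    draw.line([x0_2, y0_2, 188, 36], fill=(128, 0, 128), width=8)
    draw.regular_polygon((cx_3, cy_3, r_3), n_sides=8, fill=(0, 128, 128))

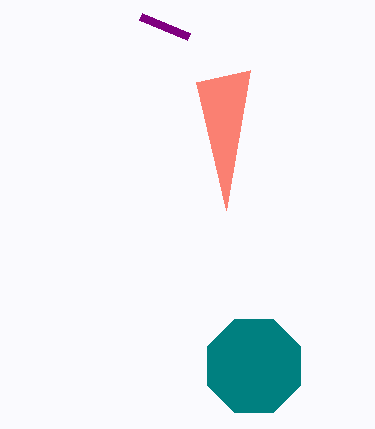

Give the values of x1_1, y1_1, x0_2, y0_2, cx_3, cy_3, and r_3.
x1_1 = 196
y1_1 = 82
x0_2 = 140
y0_2 = 16
cx_3 = 254
cy_3 = 366
r_3 = 50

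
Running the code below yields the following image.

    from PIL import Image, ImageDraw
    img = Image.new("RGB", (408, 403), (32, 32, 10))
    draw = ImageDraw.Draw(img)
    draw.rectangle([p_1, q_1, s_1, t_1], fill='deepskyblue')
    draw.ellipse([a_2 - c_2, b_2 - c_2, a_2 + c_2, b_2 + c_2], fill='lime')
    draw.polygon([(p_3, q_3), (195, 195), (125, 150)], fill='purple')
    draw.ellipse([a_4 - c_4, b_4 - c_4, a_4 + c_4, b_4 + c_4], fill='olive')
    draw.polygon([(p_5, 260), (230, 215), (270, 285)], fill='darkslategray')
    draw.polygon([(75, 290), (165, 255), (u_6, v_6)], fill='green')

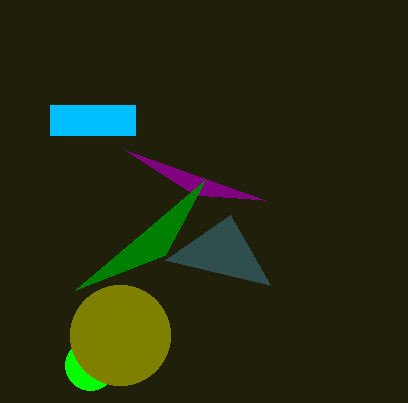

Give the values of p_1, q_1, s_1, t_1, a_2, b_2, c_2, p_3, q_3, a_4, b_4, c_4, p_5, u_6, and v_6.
p_1 = 50
q_1 = 105
s_1 = 135
t_1 = 135
a_2 = 90
b_2 = 365
c_2 = 25
p_3 = 265
q_3 = 200
a_4 = 120
b_4 = 335
c_4 = 50
p_5 = 165
u_6 = 205
v_6 = 180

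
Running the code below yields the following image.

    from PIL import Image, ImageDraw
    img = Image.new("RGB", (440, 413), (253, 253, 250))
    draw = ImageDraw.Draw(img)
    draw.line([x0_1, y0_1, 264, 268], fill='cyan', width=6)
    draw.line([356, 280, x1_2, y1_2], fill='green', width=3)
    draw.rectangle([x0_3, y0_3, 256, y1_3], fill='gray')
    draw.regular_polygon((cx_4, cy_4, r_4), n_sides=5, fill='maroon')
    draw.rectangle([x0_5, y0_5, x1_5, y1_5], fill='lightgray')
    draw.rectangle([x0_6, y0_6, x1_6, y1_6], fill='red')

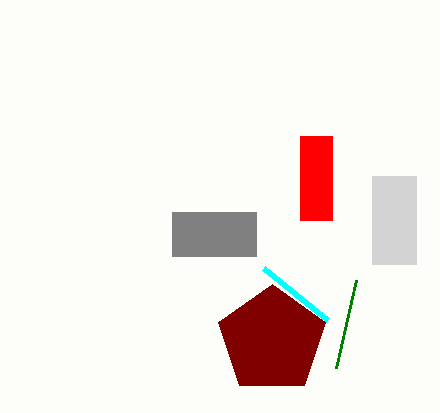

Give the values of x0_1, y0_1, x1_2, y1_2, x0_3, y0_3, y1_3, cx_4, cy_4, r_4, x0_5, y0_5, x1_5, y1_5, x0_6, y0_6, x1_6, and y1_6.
x0_1 = 328; y0_1 = 320; x1_2 = 336; y1_2 = 368; x0_3 = 172; y0_3 = 212; y1_3 = 256; cx_4 = 272; cy_4 = 340; r_4 = 56; x0_5 = 372; y0_5 = 176; x1_5 = 416; y1_5 = 264; x0_6 = 300; y0_6 = 136; x1_6 = 332; y1_6 = 220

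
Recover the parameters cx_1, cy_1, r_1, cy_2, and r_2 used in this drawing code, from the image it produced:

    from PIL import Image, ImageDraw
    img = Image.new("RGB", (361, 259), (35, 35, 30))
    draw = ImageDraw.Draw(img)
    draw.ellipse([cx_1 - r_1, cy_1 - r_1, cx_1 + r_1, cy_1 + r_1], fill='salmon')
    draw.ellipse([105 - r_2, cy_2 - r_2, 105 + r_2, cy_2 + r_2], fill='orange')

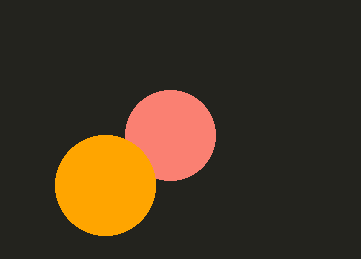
cx_1 = 170
cy_1 = 135
r_1 = 45
cy_2 = 185
r_2 = 50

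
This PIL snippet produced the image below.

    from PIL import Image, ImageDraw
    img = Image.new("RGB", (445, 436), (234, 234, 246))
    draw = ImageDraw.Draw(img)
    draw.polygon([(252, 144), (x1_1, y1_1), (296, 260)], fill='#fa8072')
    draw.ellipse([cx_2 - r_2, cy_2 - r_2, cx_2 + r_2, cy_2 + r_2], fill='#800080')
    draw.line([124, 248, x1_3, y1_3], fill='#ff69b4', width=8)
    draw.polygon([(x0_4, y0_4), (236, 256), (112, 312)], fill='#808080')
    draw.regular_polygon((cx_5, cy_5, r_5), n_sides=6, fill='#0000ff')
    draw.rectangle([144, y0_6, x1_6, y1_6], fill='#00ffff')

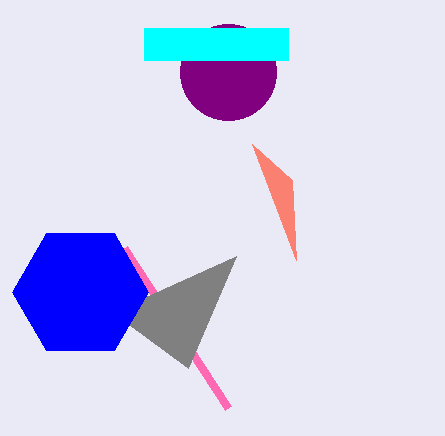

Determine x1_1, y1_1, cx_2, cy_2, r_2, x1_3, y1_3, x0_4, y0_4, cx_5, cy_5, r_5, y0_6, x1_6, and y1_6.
x1_1 = 292; y1_1 = 180; cx_2 = 228; cy_2 = 72; r_2 = 48; x1_3 = 228; y1_3 = 408; x0_4 = 188; y0_4 = 368; cx_5 = 80; cy_5 = 292; r_5 = 68; y0_6 = 28; x1_6 = 288; y1_6 = 60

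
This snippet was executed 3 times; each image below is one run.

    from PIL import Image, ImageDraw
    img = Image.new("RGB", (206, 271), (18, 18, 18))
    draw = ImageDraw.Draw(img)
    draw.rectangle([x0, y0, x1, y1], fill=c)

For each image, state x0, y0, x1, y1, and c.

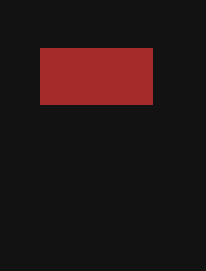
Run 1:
x0 = 40
y0 = 48
x1 = 152
y1 = 104
c = 'brown'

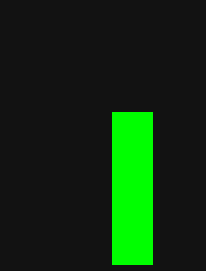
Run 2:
x0 = 112
y0 = 112
x1 = 152
y1 = 264
c = 'lime'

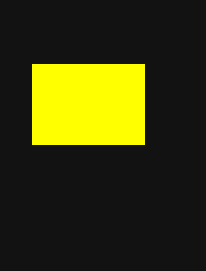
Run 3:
x0 = 32, y0 = 64, x1 = 144, y1 = 144, c = 'yellow'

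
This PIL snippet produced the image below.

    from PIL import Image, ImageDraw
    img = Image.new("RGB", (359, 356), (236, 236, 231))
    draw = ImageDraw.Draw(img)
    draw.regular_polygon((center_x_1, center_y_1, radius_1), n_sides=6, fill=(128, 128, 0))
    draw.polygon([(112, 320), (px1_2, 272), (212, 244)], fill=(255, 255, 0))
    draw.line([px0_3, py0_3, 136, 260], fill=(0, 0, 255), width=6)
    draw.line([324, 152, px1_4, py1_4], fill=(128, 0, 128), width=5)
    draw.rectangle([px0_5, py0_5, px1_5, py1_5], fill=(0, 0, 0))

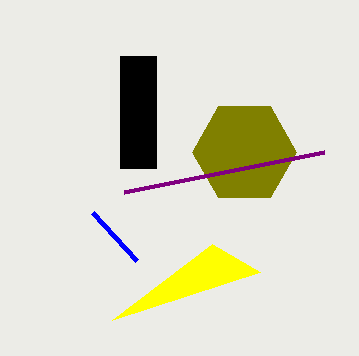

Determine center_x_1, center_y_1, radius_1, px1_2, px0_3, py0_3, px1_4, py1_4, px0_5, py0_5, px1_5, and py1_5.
center_x_1 = 244, center_y_1 = 152, radius_1 = 52, px1_2 = 260, px0_3 = 92, py0_3 = 212, px1_4 = 124, py1_4 = 192, px0_5 = 120, py0_5 = 56, px1_5 = 156, py1_5 = 168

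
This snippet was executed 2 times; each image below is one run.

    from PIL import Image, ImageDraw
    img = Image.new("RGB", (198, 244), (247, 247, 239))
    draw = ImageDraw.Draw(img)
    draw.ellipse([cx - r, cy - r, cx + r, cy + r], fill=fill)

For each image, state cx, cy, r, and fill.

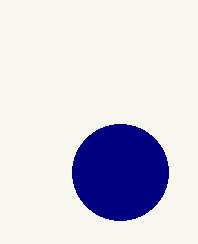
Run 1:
cx = 120
cy = 172
r = 48
fill = 'navy'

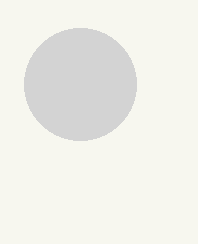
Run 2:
cx = 80
cy = 84
r = 56
fill = 'lightgray'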